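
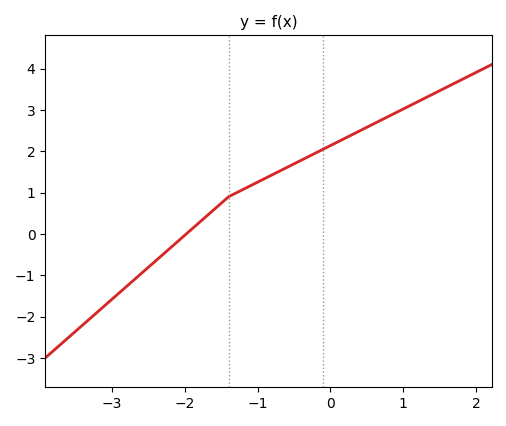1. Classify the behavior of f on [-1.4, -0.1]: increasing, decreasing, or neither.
increasing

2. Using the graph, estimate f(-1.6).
0.59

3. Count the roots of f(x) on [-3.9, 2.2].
1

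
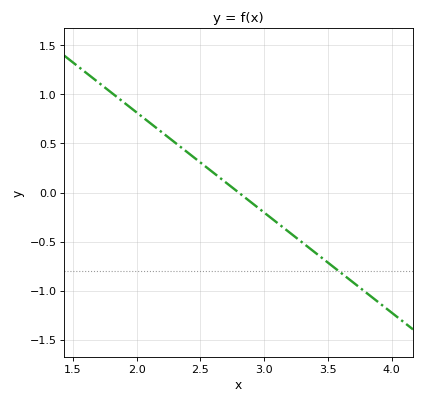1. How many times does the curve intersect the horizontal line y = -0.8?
1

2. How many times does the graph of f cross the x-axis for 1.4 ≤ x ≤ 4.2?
1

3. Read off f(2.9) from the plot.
-0.102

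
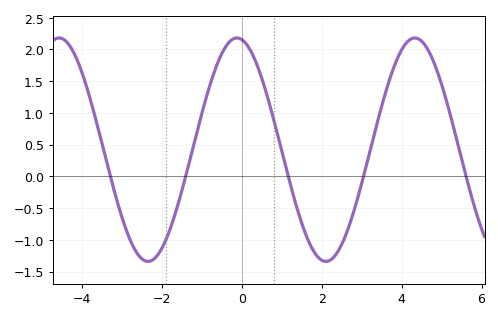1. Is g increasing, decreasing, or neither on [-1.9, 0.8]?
neither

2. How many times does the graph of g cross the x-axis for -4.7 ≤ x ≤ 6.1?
5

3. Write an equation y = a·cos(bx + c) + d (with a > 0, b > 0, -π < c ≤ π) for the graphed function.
y = 1.76cos(1.4x + 0.18) + 0.42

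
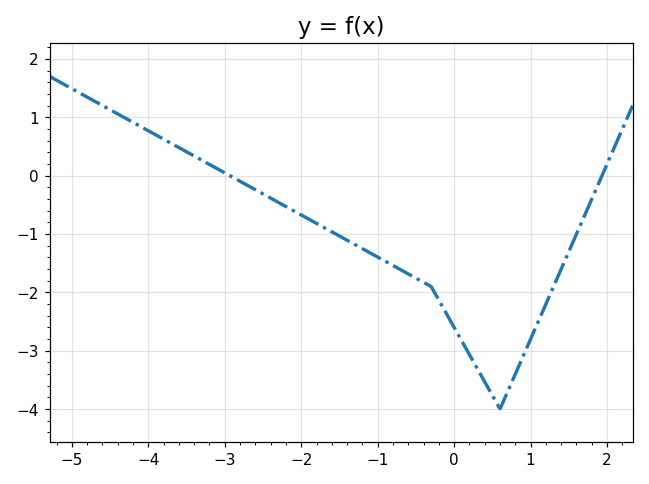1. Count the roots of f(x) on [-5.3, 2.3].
2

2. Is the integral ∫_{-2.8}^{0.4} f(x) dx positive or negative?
negative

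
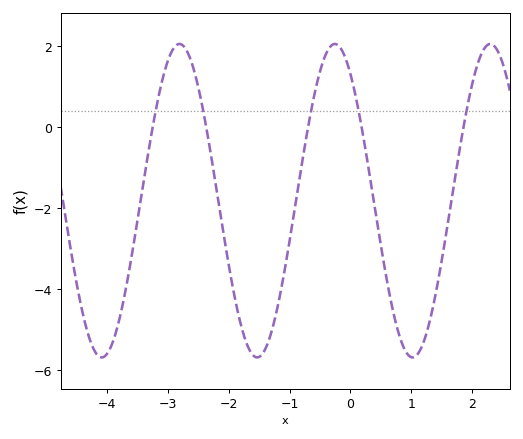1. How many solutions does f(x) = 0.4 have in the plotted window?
5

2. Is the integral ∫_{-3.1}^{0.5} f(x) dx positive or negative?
negative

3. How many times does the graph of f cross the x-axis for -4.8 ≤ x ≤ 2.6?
5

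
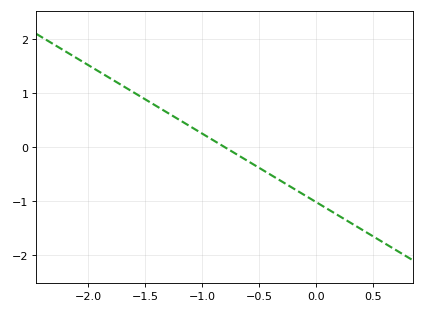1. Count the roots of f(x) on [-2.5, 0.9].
1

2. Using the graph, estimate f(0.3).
-1.4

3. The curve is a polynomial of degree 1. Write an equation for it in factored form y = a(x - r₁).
y = -1.27(x + 0.8)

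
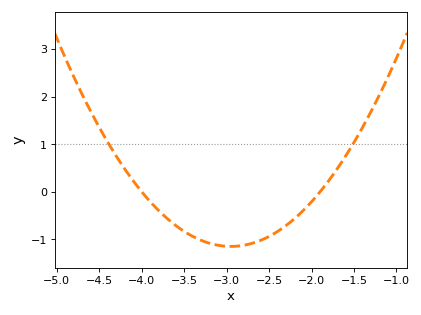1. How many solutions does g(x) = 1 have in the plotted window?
2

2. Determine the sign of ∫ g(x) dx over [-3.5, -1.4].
negative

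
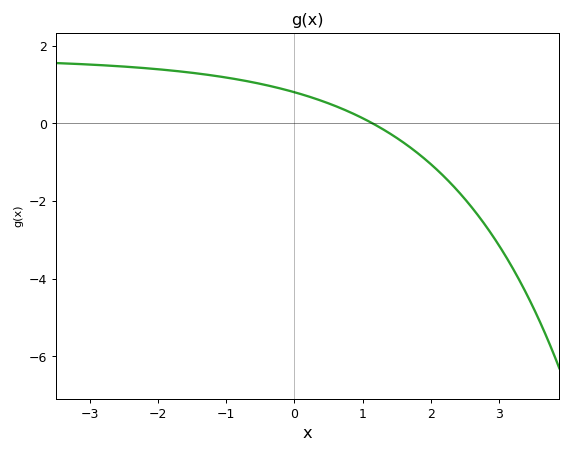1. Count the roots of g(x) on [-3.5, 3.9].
1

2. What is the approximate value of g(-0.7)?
1.09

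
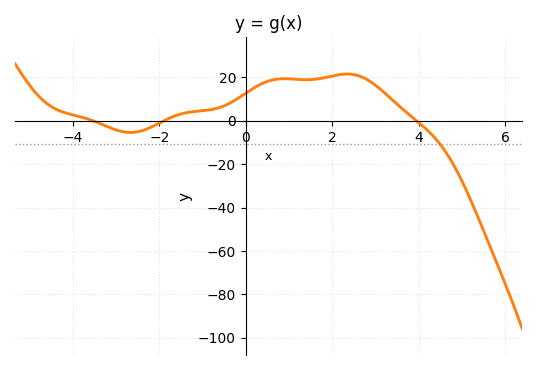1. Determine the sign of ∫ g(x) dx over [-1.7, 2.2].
positive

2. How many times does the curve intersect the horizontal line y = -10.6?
1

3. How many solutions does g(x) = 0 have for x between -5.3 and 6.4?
3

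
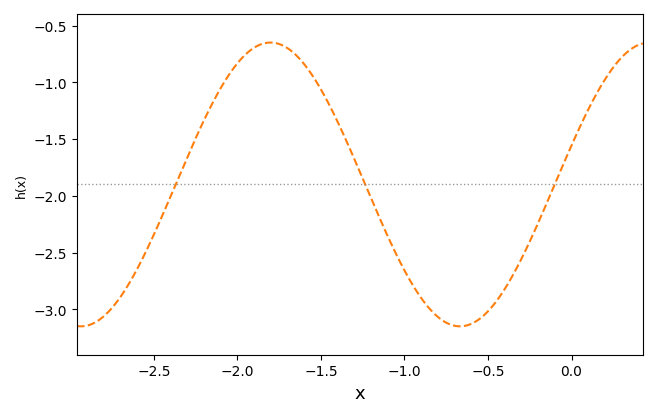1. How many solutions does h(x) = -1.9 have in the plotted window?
3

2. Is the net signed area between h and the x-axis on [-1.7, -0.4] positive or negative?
negative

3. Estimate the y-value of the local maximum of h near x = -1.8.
-0.65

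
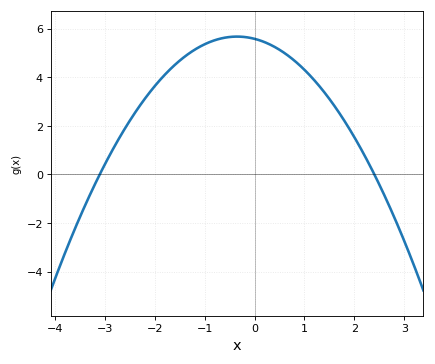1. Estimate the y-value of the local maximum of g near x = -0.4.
5.6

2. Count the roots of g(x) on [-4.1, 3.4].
2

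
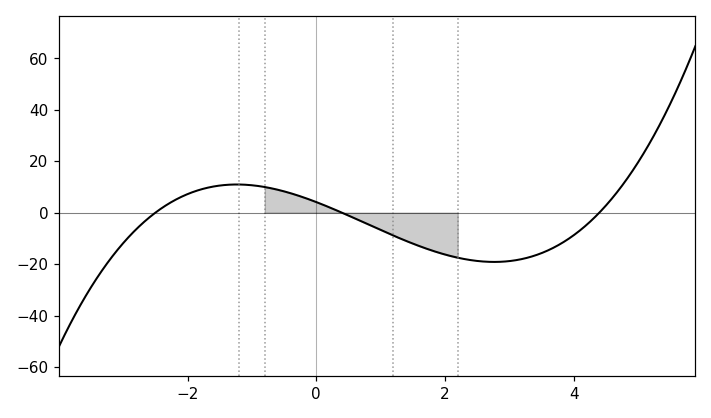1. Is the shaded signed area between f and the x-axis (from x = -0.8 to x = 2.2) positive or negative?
negative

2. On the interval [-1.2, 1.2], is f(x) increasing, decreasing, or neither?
decreasing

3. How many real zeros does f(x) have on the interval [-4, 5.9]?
3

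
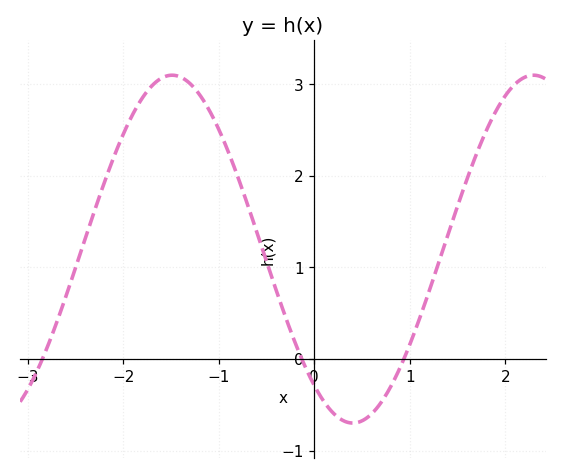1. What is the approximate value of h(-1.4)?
3.1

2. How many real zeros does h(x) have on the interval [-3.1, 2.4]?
3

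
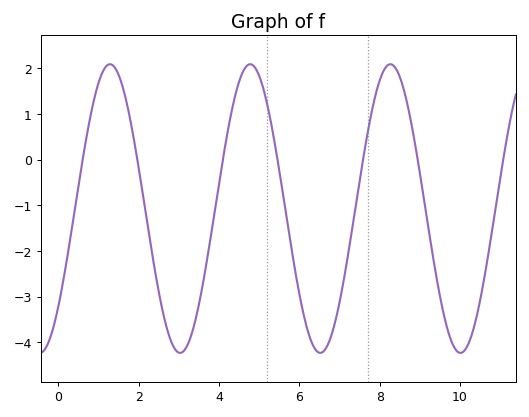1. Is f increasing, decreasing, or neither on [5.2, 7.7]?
neither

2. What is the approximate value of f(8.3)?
2.1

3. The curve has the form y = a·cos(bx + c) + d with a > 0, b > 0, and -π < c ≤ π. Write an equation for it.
y = 3.16cos(1.8x - 2.3) - 1.07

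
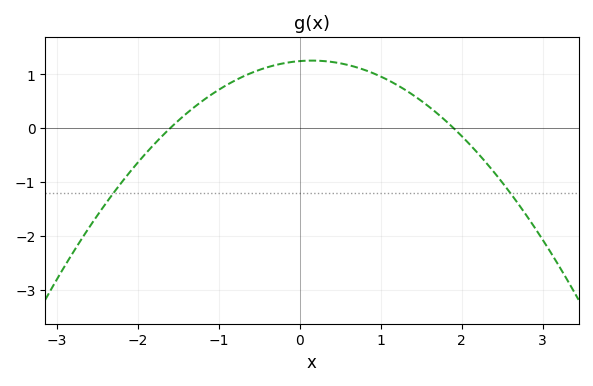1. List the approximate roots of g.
-1.6, 1.9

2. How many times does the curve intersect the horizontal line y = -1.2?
2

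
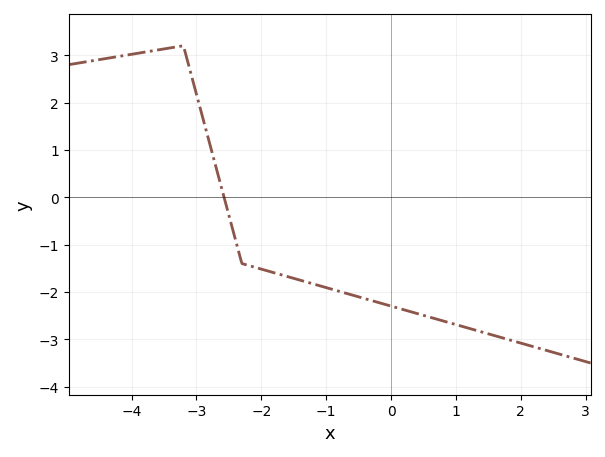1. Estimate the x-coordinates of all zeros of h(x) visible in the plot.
-2.6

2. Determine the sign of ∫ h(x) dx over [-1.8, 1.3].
negative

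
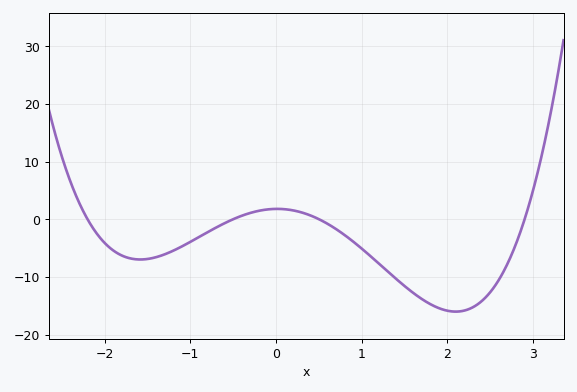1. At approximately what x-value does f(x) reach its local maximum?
0.014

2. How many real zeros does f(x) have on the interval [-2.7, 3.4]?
4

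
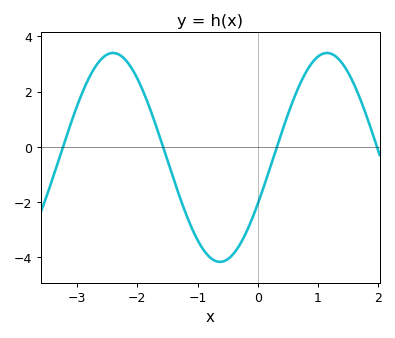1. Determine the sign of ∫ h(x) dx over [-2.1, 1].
negative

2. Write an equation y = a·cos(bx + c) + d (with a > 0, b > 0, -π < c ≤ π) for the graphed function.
y = 3.79cos(1.8x - 2) - 0.39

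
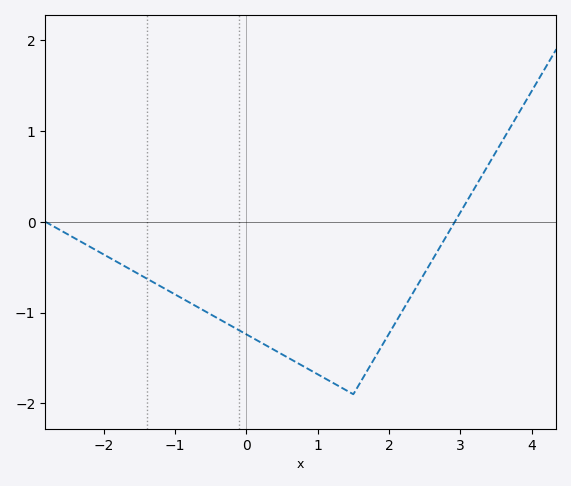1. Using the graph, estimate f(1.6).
-1.8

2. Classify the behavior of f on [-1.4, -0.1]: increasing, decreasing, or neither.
decreasing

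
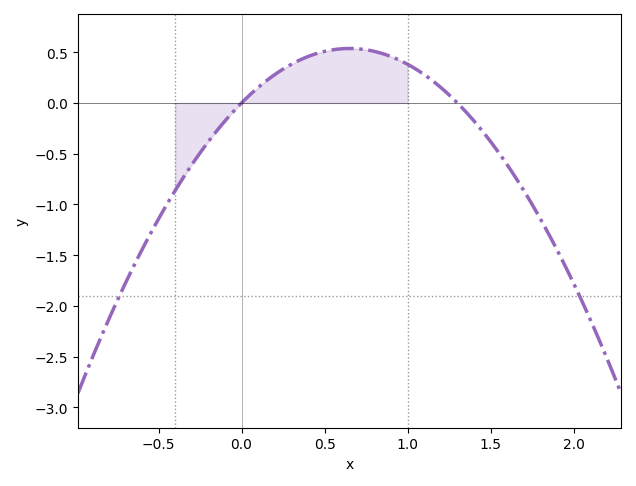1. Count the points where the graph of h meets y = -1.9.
2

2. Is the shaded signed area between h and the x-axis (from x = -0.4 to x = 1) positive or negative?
positive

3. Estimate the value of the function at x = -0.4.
-0.864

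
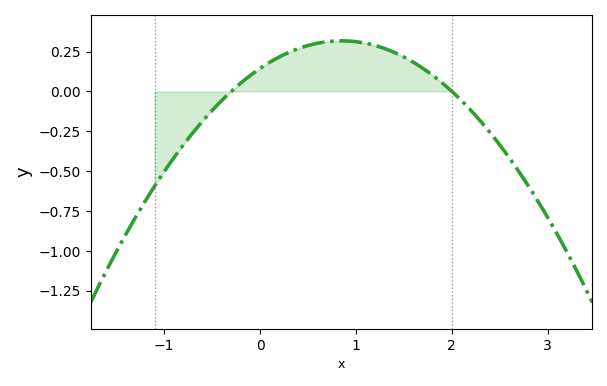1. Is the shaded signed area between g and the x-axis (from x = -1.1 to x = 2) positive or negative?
positive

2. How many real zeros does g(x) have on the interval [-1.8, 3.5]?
2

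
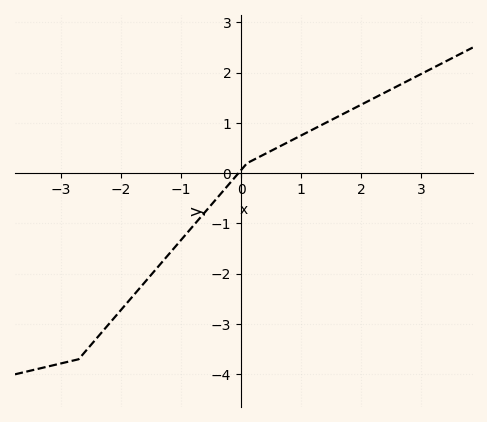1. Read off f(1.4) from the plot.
1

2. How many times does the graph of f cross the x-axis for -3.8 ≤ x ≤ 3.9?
1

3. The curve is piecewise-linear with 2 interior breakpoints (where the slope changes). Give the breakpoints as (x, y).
(-2.7, -3.7); (0.1, 0.2)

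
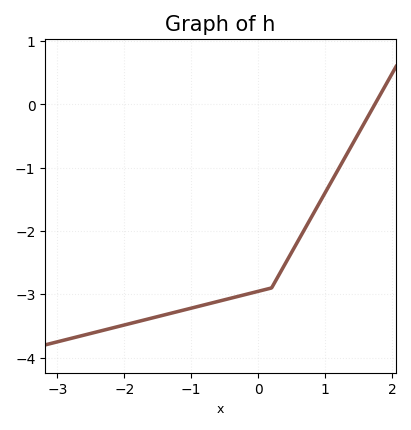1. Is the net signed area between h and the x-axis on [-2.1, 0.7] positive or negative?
negative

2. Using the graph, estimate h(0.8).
-1.77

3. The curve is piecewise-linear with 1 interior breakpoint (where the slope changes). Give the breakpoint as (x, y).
(0.2, -2.9)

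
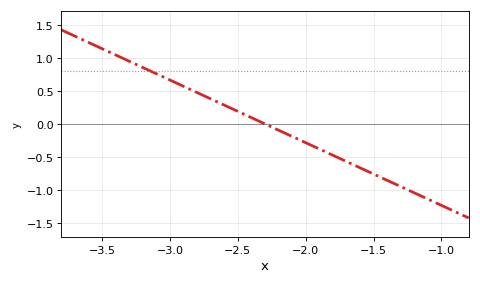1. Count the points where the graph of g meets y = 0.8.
1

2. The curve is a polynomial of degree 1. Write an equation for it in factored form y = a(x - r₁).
y = -0.95(x + 2.3)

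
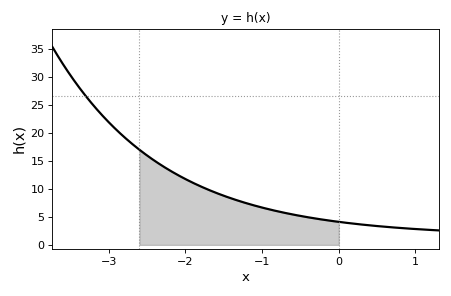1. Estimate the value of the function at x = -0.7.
5.5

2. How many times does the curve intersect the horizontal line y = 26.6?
1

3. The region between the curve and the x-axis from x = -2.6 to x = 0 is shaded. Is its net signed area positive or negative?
positive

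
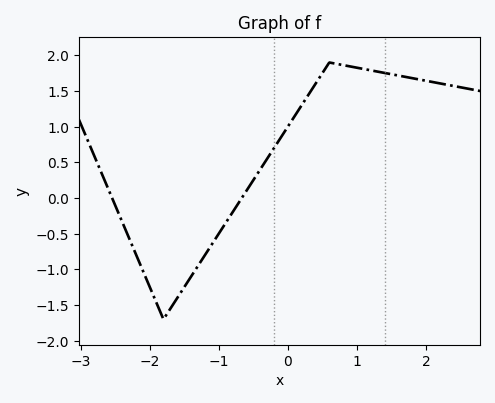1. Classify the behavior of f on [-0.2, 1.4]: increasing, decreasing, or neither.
neither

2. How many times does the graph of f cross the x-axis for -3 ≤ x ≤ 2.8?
2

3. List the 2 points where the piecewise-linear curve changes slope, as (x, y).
(-1.8, -1.7); (0.6, 1.9)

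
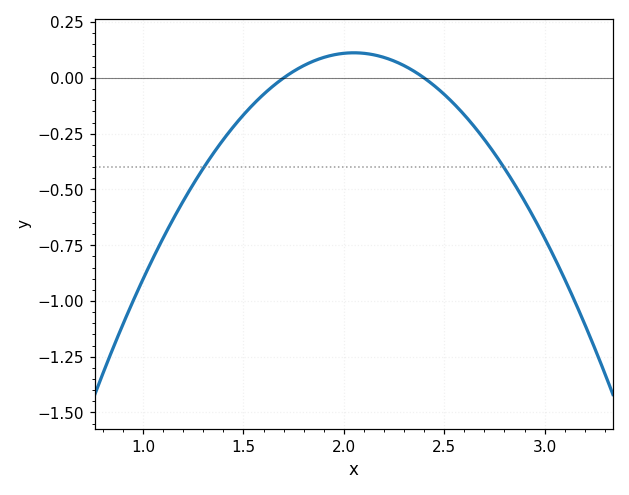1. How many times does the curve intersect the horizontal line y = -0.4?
2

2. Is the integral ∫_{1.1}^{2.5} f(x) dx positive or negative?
negative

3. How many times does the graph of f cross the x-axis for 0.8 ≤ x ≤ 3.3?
2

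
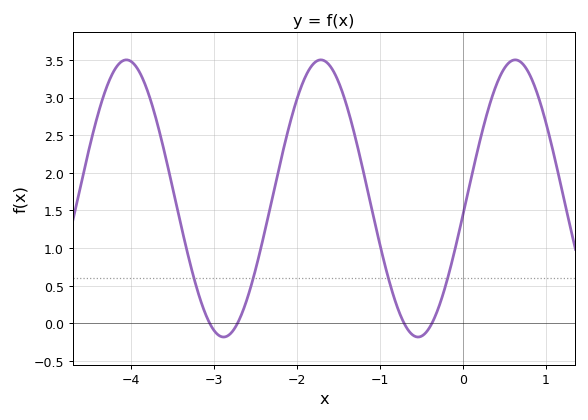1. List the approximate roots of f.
-3.1, -2.7, -0.7, -0.4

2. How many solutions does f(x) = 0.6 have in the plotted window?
4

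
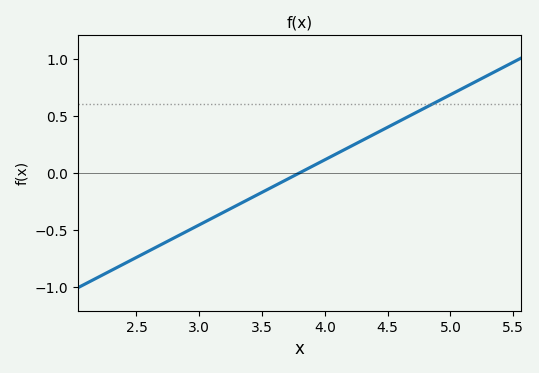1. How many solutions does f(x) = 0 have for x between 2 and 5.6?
1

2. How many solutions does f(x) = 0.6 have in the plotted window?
1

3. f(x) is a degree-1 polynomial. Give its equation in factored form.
y = 0.57(x - 3.8)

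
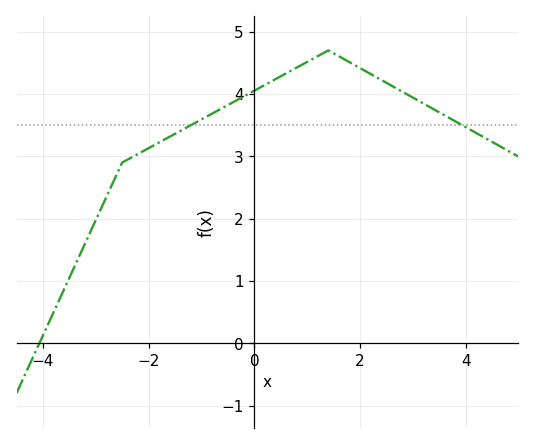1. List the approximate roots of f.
-4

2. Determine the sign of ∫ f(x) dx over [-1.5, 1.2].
positive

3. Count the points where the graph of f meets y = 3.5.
2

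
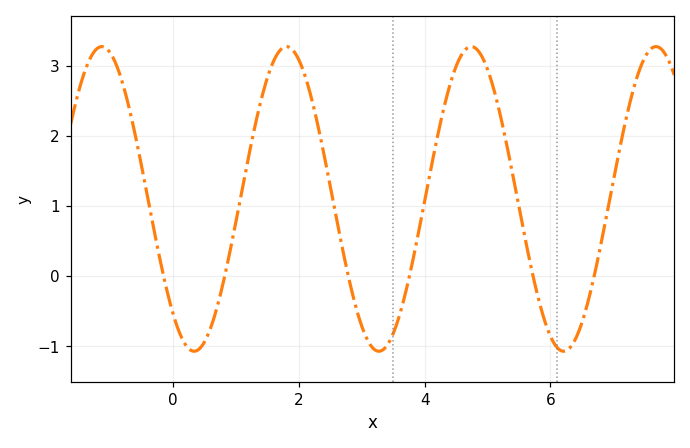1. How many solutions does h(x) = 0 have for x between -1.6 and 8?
6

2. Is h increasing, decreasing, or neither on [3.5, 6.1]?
neither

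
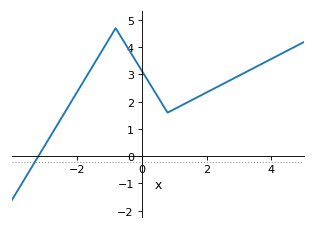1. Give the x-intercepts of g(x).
-3.18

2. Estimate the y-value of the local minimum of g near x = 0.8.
1.6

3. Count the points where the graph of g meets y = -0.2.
1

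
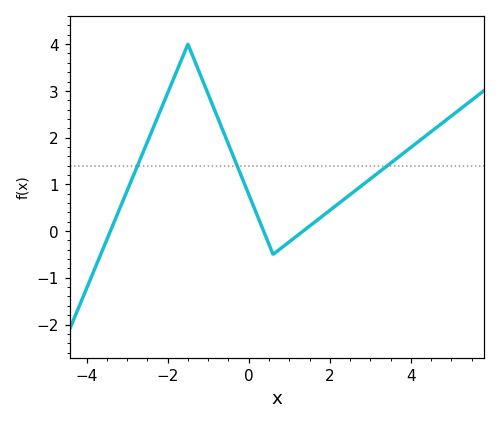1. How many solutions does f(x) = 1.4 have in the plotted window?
3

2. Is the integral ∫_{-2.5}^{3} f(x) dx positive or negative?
positive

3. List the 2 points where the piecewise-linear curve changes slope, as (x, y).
(-1.5, 4); (0.6, -0.5)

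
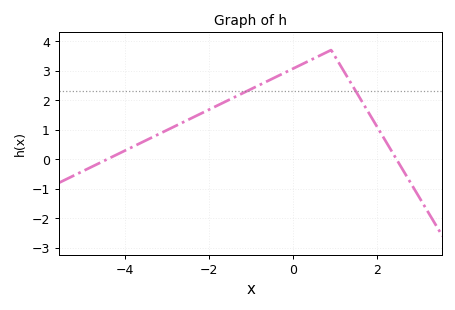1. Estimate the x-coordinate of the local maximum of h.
0.899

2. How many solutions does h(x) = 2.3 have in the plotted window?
2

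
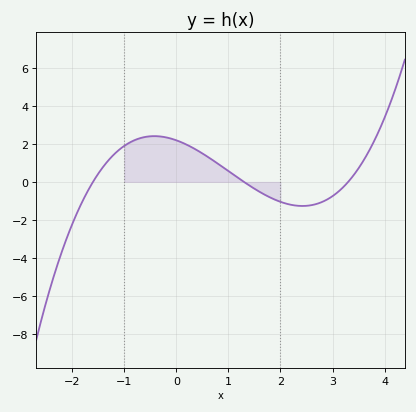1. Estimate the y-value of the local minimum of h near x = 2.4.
-1.27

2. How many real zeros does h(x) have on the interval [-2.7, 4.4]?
3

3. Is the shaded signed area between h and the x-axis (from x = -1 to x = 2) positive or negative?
positive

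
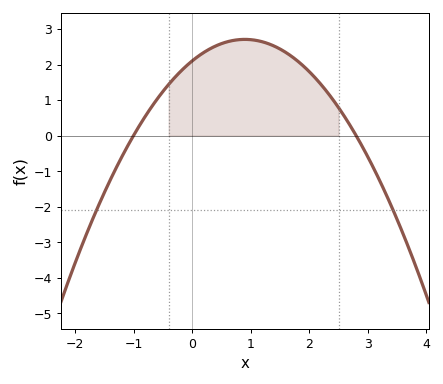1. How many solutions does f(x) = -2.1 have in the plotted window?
2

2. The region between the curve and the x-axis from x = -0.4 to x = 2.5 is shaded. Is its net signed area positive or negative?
positive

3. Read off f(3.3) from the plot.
-1.61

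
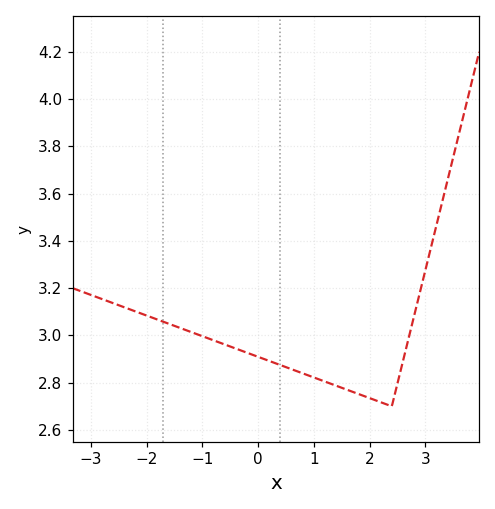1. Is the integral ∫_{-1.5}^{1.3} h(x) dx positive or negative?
positive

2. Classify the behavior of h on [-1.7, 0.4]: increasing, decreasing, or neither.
decreasing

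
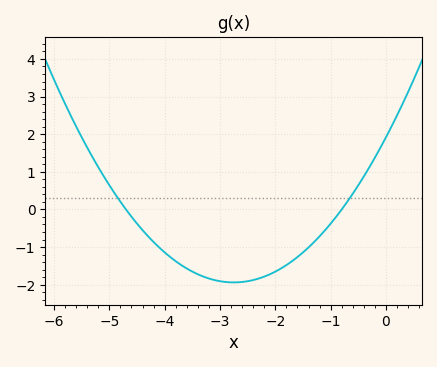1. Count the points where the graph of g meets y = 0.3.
2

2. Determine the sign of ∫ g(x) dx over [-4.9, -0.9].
negative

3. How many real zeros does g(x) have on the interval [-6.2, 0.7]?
2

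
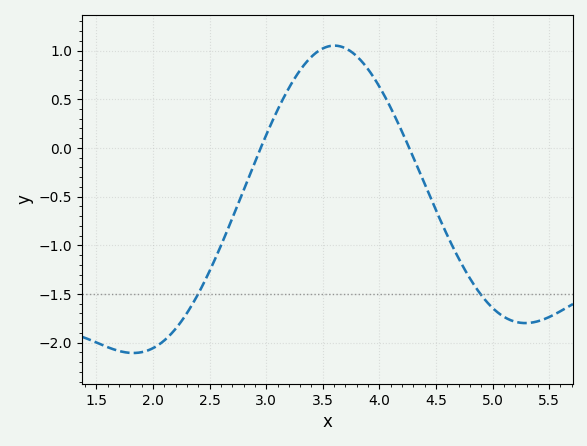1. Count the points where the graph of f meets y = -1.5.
2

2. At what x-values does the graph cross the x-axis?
2.95, 4.26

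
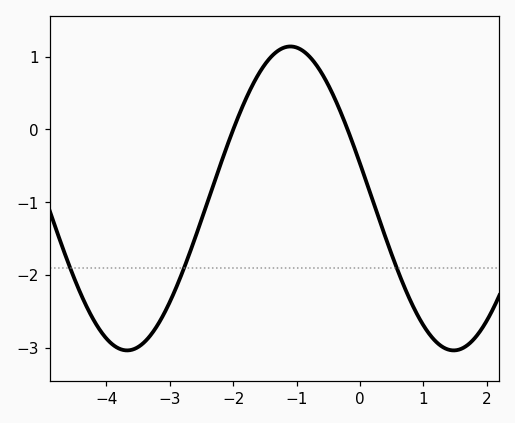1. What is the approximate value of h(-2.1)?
-0.2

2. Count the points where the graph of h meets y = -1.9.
3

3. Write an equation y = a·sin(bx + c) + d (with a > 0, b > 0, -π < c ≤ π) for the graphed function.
y = 2.09sin(1.2x + 2.9) - 0.95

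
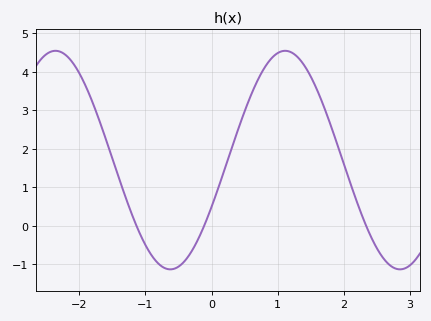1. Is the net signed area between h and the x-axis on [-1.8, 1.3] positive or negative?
positive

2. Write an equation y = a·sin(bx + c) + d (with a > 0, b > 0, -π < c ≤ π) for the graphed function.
y = 2.84sin(1.8x - 0.44) + 1.71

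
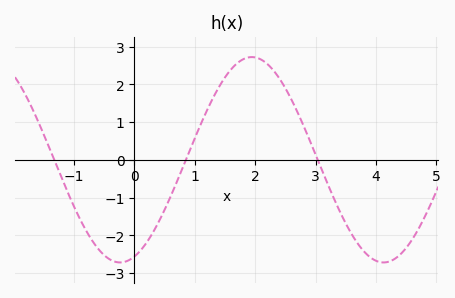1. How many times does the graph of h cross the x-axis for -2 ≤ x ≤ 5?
3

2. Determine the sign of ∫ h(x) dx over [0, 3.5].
positive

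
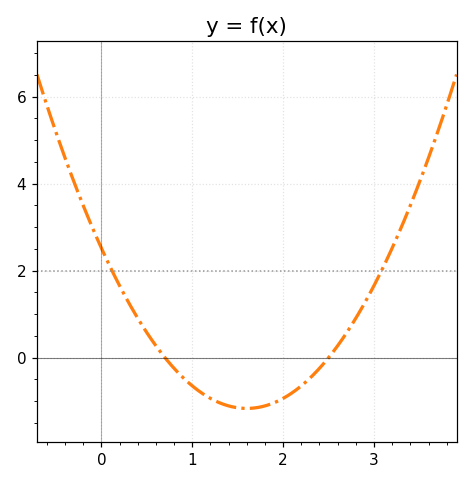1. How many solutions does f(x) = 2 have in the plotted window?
2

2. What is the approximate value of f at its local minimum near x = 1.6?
-1.17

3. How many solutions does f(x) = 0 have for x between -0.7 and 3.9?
2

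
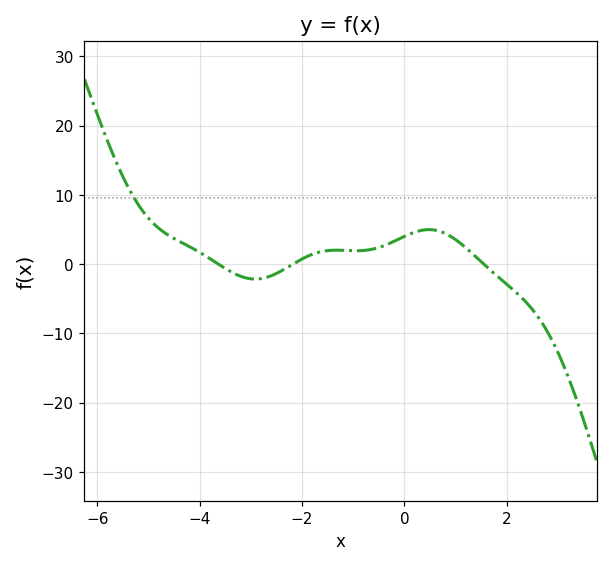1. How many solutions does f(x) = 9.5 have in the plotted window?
1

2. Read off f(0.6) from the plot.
4.9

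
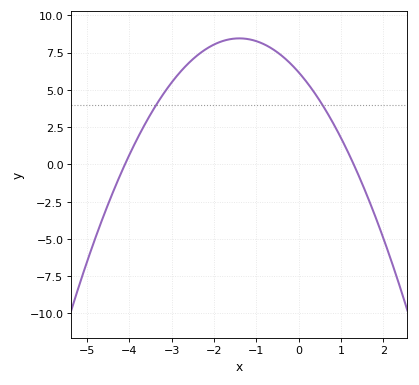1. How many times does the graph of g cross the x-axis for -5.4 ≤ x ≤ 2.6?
2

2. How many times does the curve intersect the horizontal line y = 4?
2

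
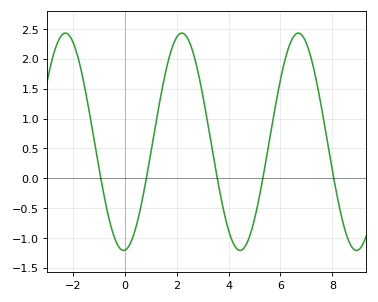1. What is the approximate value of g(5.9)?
1.43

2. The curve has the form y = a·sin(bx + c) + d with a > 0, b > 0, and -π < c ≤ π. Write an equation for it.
y = 1.82sin(1.4x - 1.51) + 0.61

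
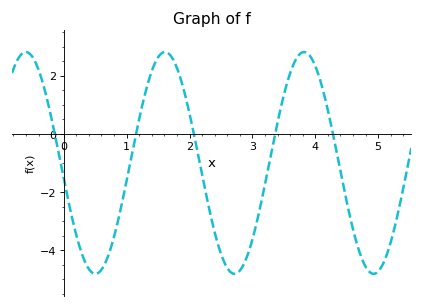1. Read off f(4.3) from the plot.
-0.2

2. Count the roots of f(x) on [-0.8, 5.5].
5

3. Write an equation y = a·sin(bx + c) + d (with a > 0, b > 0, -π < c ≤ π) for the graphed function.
y = 3.81sin(2.8x - 3) - 1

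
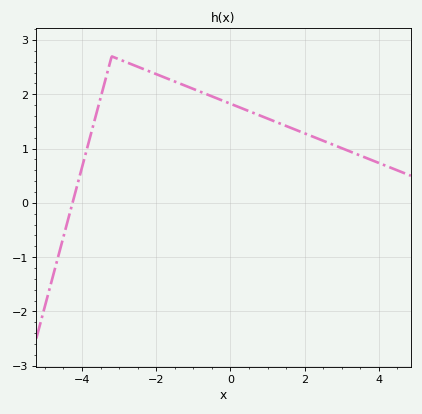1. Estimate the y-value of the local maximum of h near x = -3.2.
2.7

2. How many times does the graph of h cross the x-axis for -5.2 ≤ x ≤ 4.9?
1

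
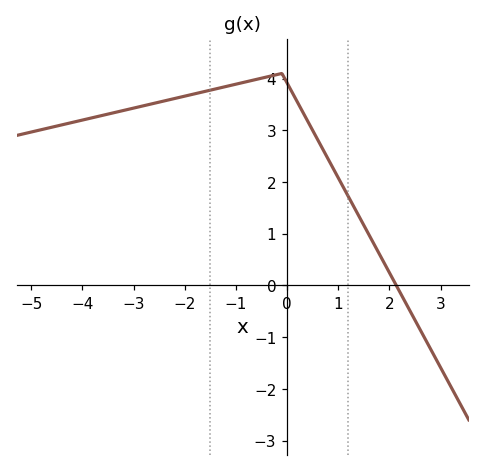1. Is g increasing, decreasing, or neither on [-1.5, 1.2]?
neither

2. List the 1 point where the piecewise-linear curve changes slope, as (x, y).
(-0.1, 4.1)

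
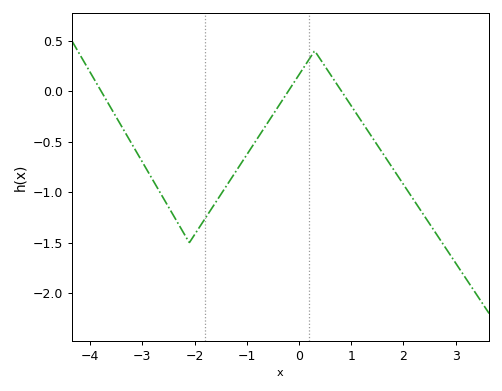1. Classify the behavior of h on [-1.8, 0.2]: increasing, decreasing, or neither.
increasing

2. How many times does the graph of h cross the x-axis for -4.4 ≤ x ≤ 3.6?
3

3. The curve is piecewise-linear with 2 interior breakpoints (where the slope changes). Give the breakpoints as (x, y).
(-2.1, -1.5); (0.3, 0.4)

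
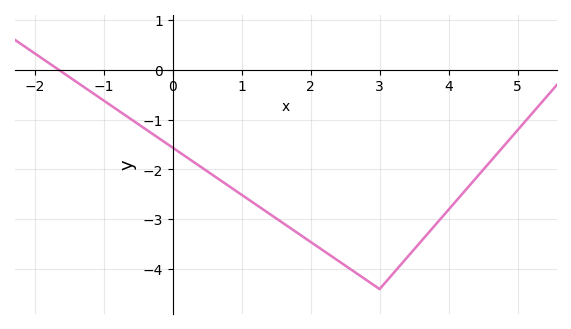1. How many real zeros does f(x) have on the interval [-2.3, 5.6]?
1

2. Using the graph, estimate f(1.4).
-2.89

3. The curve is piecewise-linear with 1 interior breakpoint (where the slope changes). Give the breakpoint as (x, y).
(3, -4.4)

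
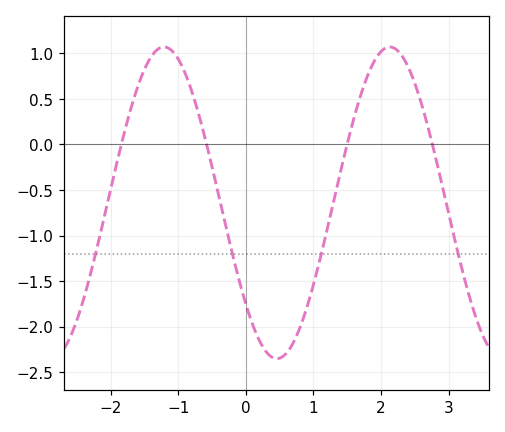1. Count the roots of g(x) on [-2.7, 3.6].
4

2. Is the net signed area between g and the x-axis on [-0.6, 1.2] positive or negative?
negative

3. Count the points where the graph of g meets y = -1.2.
4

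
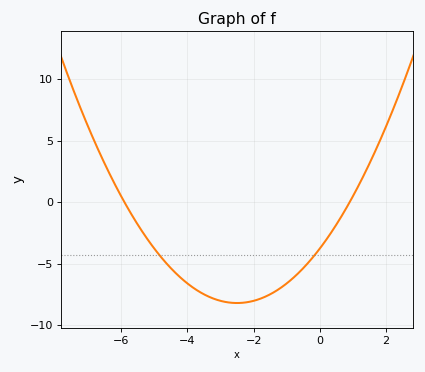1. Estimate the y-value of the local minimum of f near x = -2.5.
-8.21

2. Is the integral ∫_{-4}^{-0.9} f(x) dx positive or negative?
negative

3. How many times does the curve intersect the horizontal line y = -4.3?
2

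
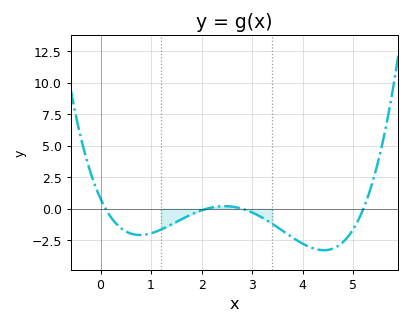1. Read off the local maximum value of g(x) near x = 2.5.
0.2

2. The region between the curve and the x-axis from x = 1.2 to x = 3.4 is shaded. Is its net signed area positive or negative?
negative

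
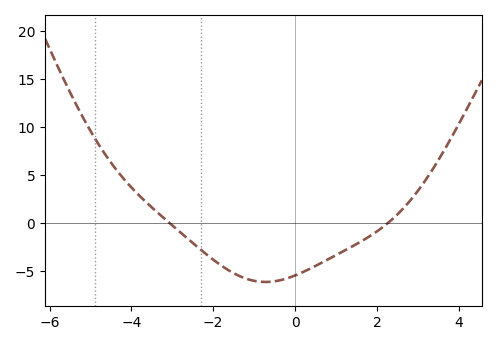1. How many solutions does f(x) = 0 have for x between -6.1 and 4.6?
2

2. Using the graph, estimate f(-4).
3.5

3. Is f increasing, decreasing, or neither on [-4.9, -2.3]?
decreasing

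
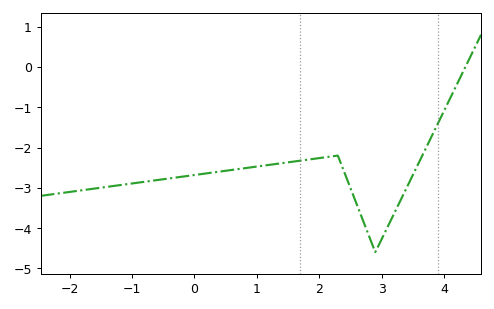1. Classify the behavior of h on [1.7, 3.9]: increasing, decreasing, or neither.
neither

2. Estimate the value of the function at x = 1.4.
-2.39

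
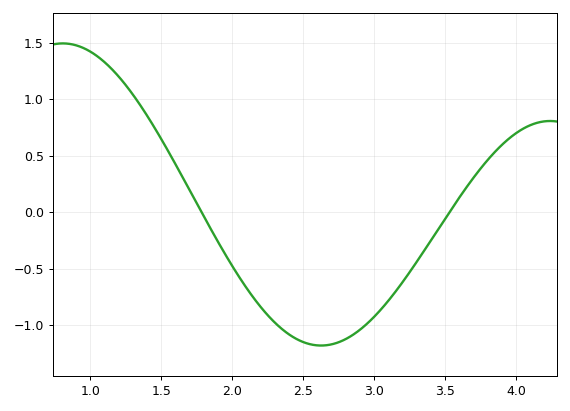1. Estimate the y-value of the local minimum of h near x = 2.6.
-1.2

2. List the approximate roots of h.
1.8, 3.55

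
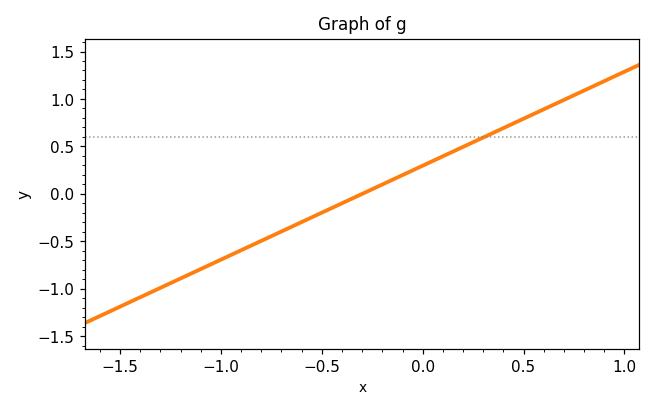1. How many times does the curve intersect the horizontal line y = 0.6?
1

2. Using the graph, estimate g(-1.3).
-0.99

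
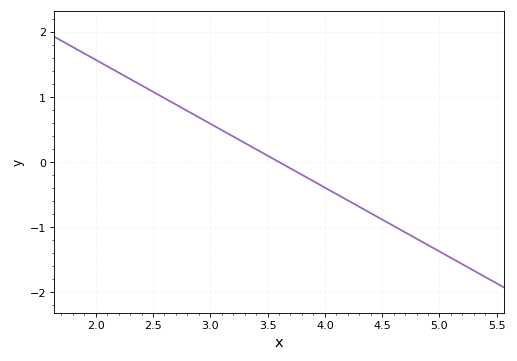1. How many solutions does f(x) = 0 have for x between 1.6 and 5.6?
1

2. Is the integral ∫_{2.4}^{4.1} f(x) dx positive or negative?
positive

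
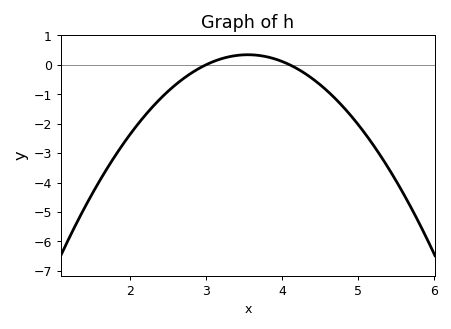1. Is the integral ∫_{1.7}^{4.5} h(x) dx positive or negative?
negative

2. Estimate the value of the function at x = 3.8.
0.271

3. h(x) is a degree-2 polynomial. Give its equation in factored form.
y = -1.13(x - 3)(x - 4.1)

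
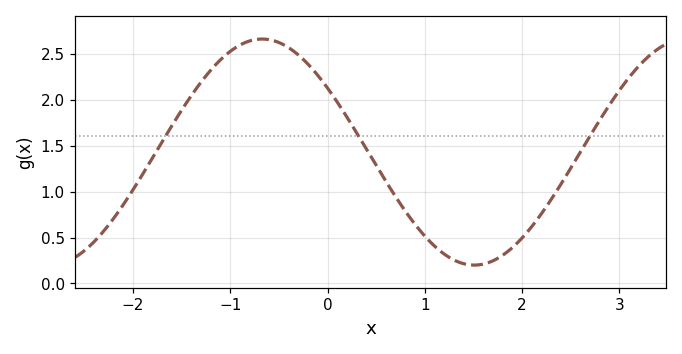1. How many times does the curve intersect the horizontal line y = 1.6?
3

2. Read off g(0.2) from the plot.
1.8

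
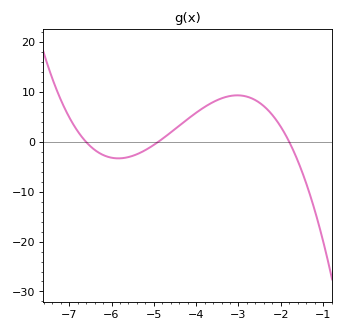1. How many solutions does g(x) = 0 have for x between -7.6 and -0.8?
3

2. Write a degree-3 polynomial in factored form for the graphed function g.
y = -1.14(x + 6.6)(x + 4.9)(x + 1.8)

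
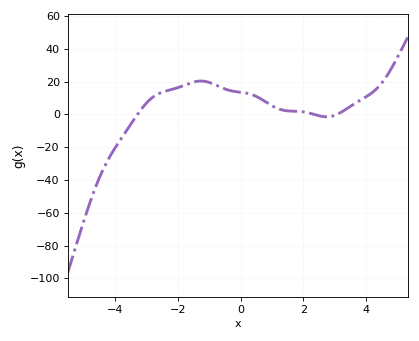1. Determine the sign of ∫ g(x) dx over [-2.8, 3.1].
positive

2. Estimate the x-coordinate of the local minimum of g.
2.8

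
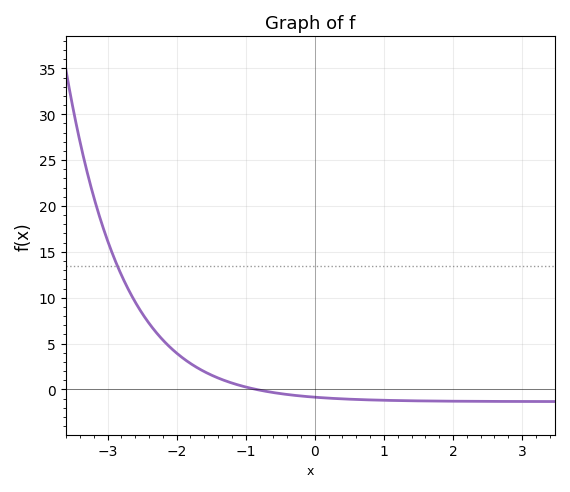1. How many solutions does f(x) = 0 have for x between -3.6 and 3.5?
1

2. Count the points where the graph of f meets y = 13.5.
1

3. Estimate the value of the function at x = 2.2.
-1.3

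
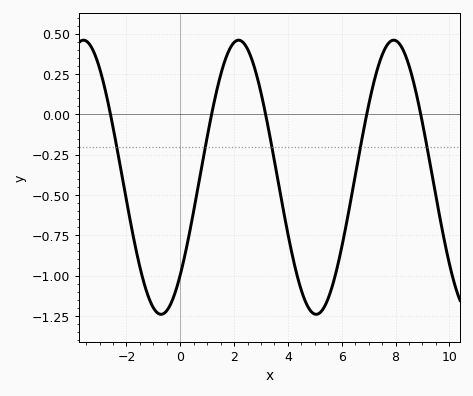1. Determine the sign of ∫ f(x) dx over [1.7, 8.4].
negative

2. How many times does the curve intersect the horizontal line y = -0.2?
5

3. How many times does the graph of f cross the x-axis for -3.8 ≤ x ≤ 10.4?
5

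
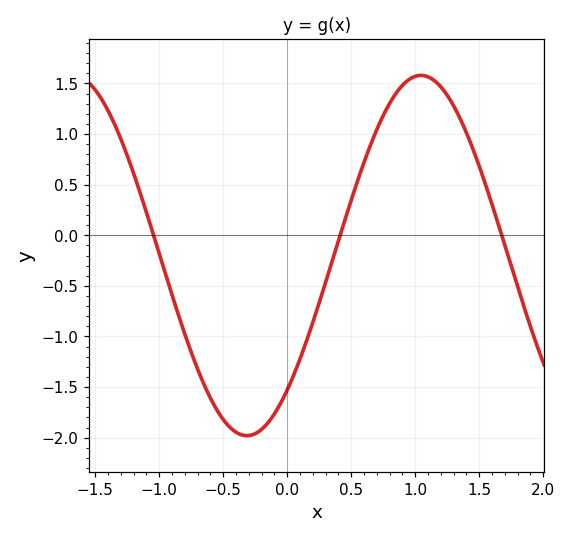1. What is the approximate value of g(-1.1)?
0.2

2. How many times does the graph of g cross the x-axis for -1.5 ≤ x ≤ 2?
3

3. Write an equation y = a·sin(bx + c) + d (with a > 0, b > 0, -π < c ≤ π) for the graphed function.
y = 1.78sin(2.3x - 0.84) - 0.2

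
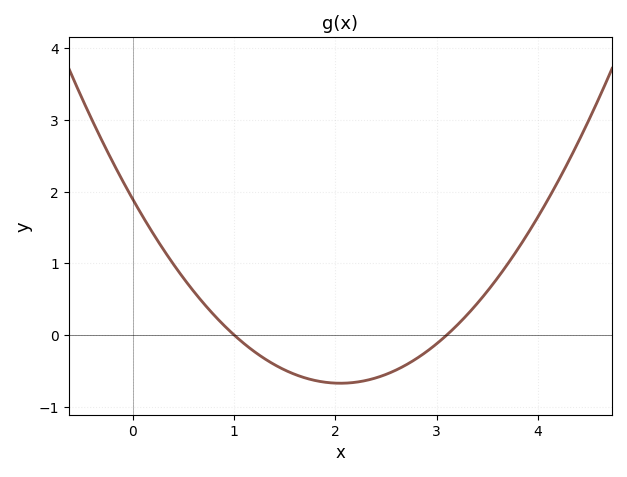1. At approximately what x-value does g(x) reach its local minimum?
2.05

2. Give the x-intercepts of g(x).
1, 3.1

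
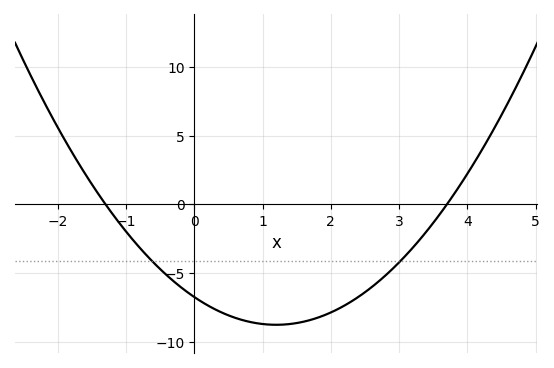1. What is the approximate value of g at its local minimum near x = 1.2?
-9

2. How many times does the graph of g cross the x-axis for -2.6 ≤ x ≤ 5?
2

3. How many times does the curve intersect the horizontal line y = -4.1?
2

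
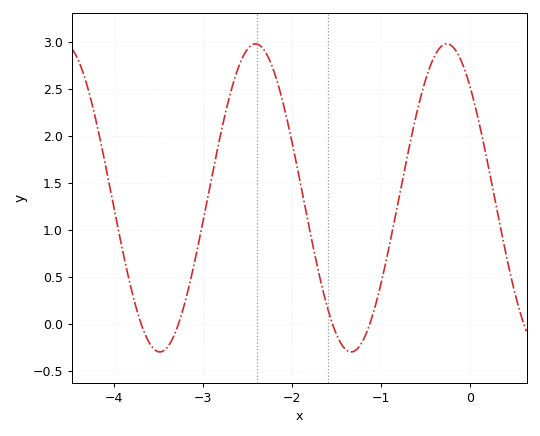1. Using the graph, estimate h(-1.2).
-0.172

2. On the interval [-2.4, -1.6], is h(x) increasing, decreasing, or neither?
decreasing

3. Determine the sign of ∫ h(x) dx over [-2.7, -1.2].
positive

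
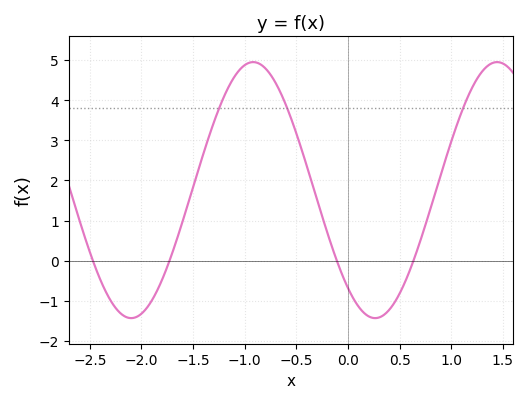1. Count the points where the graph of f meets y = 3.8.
3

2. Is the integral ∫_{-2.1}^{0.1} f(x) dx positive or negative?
positive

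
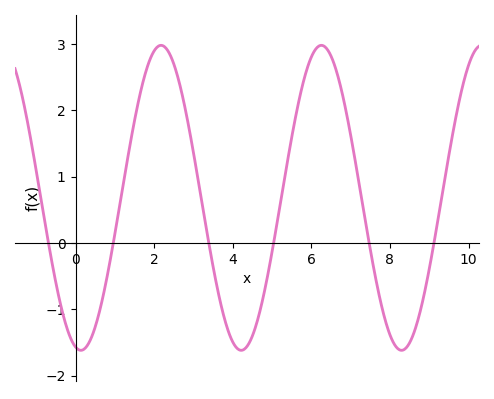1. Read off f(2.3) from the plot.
2.9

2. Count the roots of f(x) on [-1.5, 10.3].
6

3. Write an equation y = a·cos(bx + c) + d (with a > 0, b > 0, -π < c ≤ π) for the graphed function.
y = 2.3cos(1.5x + 2.9) + 0.68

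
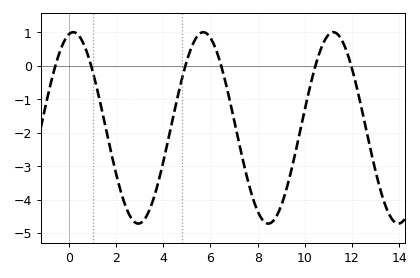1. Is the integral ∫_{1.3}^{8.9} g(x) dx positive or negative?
negative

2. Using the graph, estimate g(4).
-2.9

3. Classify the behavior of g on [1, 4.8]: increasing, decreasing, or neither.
neither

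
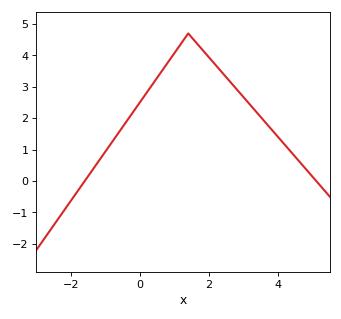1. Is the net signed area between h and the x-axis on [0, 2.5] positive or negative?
positive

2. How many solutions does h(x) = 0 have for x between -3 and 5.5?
2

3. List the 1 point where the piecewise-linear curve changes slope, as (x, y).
(1.4, 4.7)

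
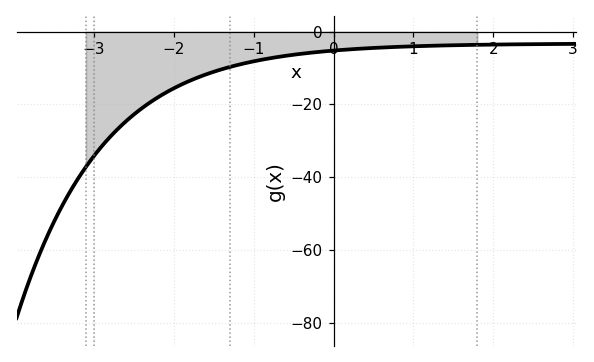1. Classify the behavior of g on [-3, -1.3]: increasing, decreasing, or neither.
increasing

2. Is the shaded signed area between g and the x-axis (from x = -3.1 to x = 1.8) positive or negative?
negative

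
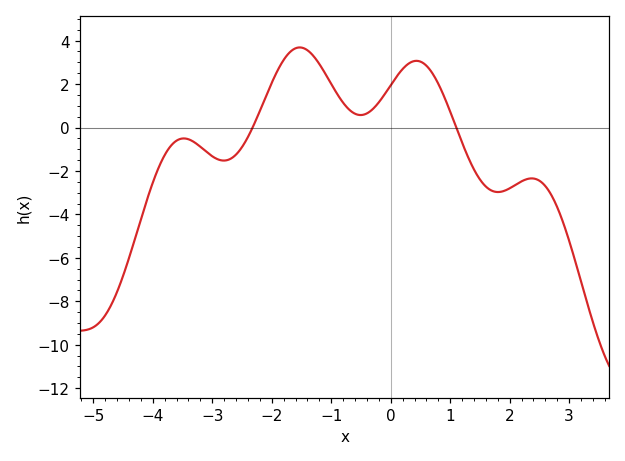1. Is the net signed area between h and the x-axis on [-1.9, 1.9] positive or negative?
positive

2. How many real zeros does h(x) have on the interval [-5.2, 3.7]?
2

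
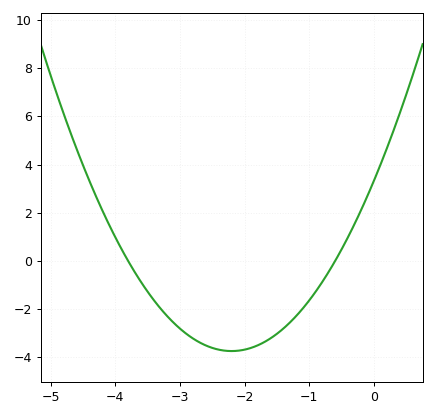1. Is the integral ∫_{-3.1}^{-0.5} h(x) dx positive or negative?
negative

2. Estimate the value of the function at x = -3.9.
0.4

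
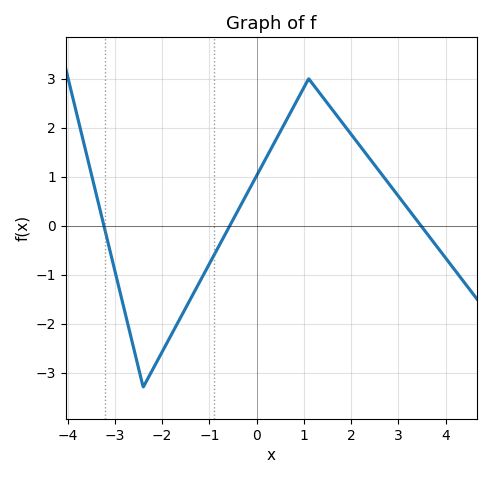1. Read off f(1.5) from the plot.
2.49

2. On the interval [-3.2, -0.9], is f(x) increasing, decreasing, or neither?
neither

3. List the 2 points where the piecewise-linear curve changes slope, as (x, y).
(-2.4, -3.3); (1.1, 3)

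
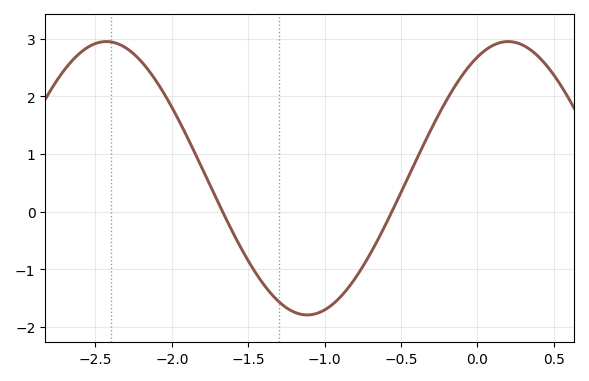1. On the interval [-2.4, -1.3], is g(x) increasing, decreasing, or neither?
decreasing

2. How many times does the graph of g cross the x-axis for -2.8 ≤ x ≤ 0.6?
2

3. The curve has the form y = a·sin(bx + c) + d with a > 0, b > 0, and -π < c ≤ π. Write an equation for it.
y = 2.37sin(2.39x + 1.09) + 0.58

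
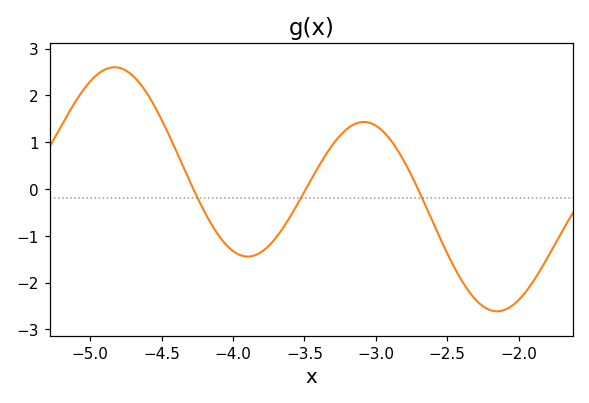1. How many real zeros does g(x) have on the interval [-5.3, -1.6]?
3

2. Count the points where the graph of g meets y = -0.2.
3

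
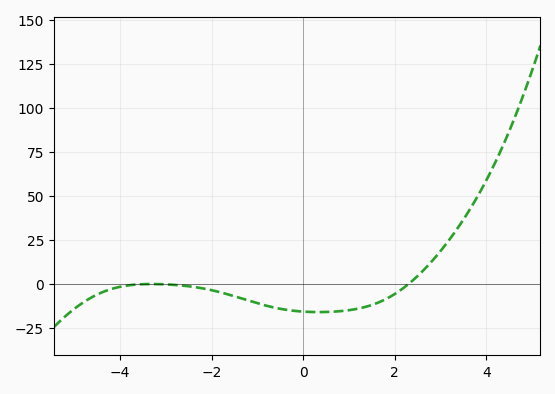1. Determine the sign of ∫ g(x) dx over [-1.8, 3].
negative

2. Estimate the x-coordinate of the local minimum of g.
0.4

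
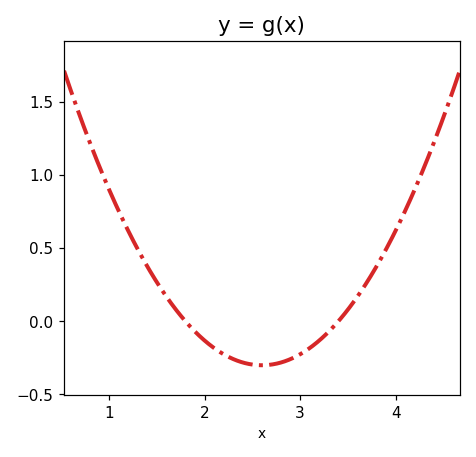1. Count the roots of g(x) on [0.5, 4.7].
2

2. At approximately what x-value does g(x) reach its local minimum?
2.6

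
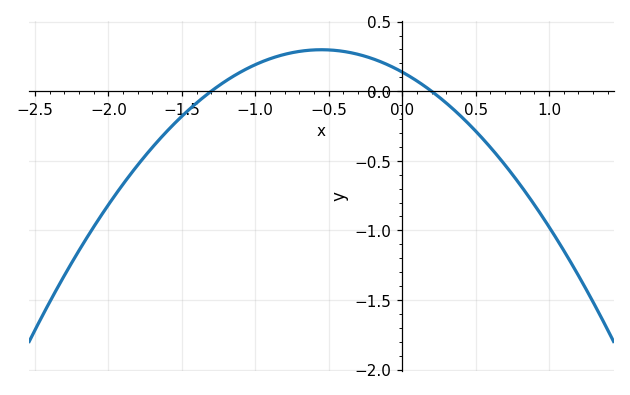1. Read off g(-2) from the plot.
-0.816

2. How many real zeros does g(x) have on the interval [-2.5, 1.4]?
2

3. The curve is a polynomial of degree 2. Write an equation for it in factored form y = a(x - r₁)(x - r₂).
y = -0.53(x + 1.3)(x - 0.2)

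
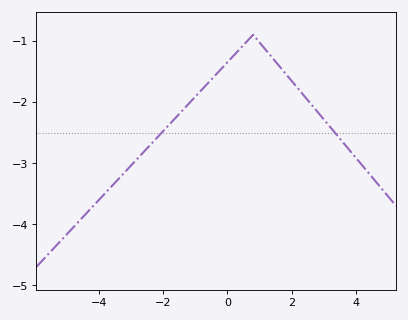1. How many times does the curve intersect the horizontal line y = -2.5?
2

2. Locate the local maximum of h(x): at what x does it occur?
0.798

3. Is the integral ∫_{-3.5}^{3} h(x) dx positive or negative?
negative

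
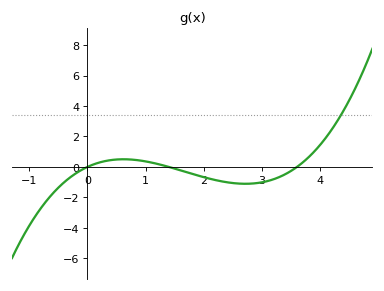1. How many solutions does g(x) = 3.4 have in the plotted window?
1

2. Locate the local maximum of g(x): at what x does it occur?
0.617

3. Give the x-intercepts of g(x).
0, 1.4, 3.6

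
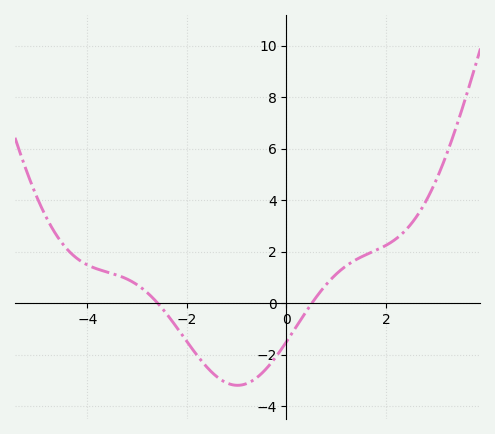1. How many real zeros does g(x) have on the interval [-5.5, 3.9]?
2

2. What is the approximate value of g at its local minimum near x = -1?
-3.19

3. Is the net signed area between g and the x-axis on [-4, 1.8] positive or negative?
negative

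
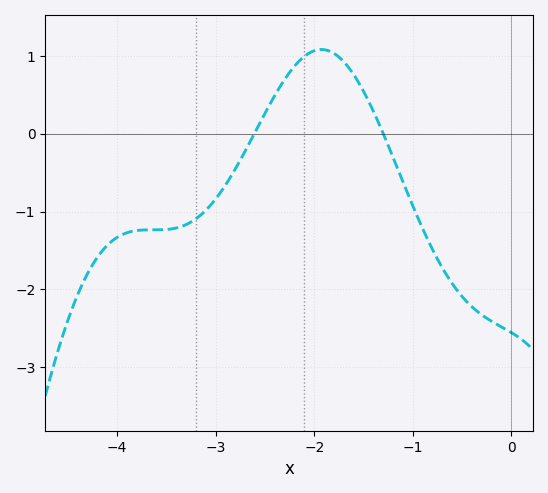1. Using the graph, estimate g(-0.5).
-2.09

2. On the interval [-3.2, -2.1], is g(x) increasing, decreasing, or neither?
increasing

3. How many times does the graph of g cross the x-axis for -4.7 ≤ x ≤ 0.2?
2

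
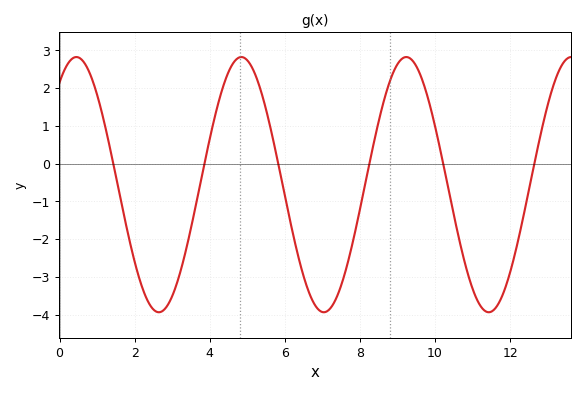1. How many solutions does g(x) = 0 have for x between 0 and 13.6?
6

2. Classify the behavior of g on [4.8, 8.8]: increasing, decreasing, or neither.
neither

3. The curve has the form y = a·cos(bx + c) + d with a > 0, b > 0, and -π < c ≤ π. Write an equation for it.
y = 3.38cos(1.43x - 0.642) - 0.56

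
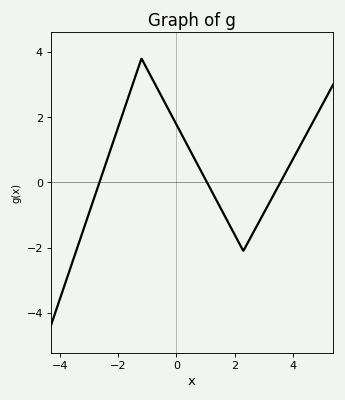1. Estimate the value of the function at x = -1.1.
3.6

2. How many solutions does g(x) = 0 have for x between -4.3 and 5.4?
3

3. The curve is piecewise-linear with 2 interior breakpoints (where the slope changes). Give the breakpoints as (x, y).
(-1.2, 3.8); (2.3, -2.1)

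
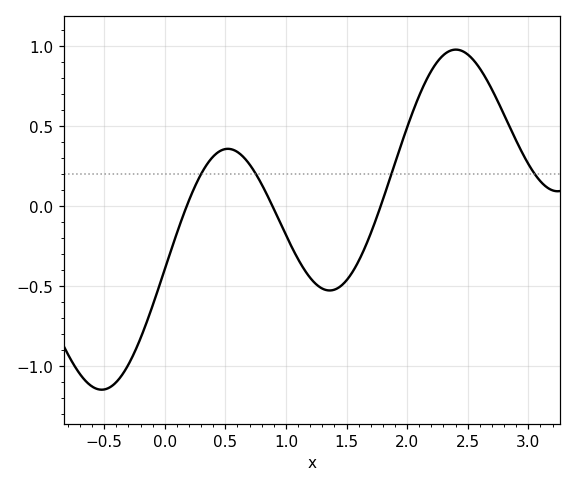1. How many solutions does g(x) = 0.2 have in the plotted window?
4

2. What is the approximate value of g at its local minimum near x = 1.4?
-0.529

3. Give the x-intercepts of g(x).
0.181, 0.888, 1.78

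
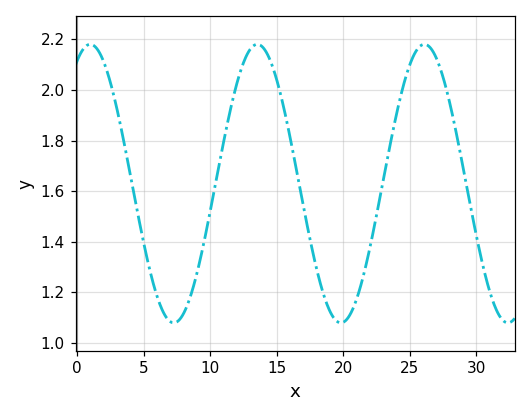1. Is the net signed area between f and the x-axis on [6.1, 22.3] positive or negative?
positive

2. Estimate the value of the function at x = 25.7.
2.17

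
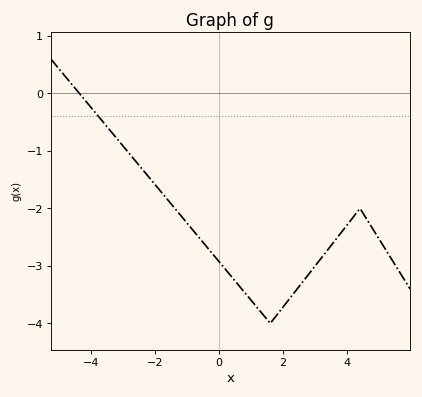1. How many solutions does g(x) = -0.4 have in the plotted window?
1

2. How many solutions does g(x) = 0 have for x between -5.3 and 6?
1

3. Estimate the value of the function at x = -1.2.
-2.1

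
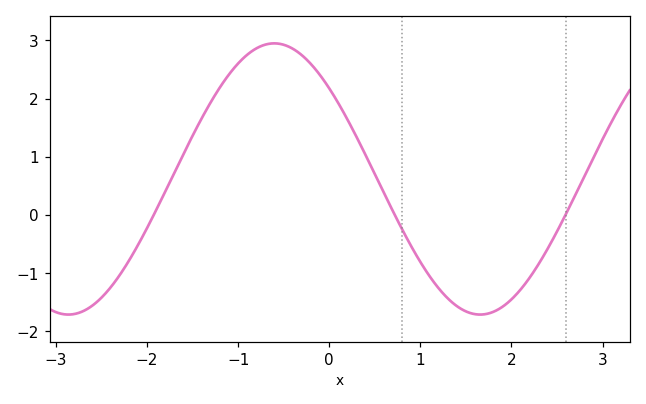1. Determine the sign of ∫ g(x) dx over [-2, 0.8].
positive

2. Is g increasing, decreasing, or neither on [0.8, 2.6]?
neither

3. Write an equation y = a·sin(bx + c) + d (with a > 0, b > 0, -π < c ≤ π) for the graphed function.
y = 2.33sin(1.39x + 2.41) + 0.62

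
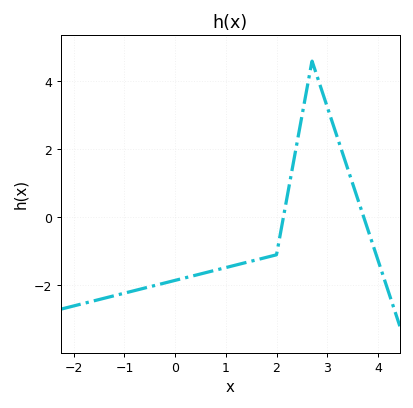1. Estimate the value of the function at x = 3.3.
2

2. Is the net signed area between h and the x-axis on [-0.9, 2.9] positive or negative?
negative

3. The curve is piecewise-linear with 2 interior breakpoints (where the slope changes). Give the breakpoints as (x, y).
(2, -1.1); (2.7, 4.6)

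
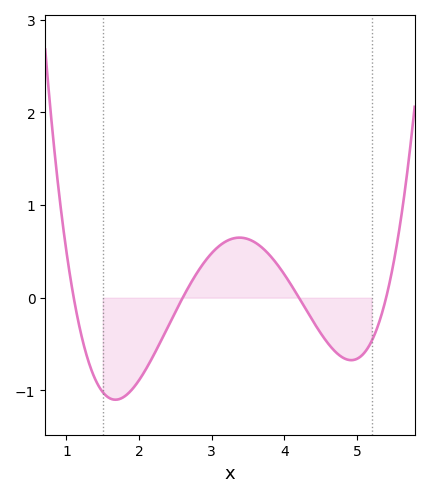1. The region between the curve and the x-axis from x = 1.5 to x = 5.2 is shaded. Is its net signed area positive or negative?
negative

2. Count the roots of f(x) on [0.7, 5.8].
4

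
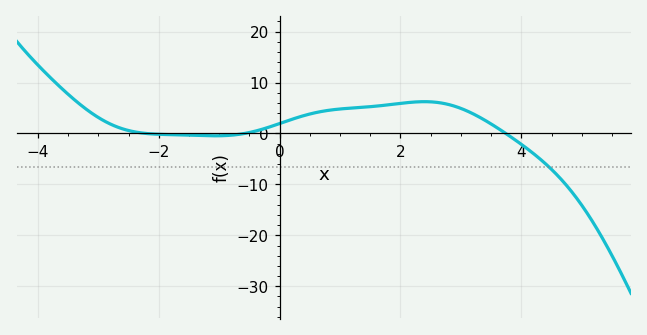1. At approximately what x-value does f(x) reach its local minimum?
-1.06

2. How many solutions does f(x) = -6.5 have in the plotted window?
1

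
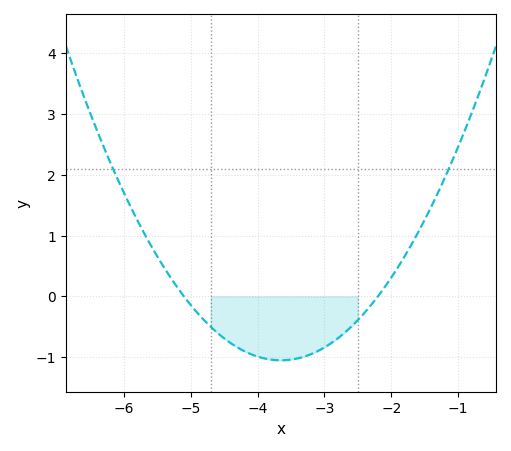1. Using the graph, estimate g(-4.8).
-0.4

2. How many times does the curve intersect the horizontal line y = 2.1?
2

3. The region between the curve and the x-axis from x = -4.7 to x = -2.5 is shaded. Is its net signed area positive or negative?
negative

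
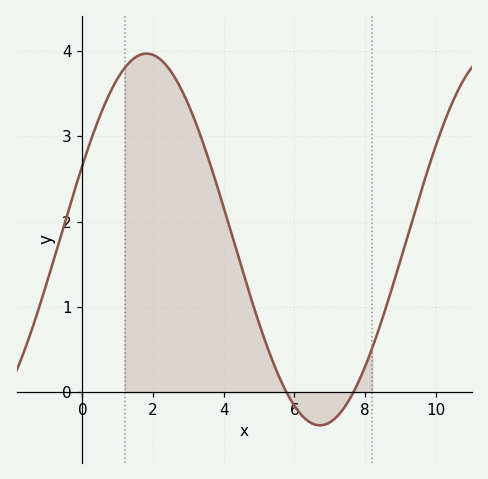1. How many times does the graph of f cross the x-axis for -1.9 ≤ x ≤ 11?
2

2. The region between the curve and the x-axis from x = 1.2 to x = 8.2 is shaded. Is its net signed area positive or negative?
positive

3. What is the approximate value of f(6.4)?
-0.3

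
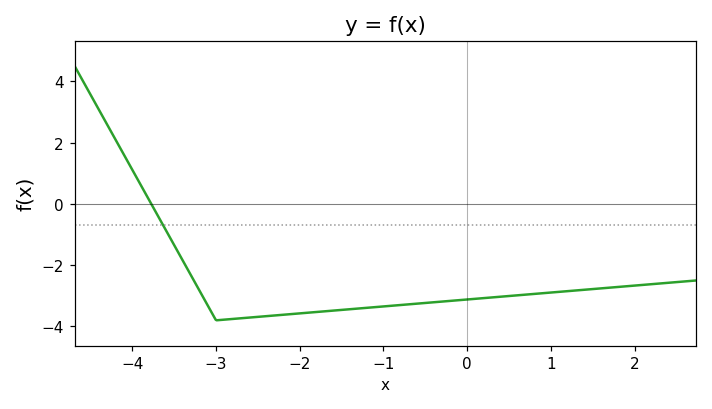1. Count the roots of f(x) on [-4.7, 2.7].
1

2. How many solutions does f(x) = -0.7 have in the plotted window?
1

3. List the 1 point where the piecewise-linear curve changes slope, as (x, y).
(-3, -3.8)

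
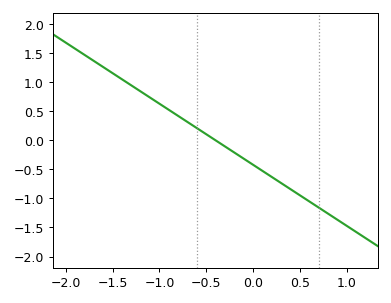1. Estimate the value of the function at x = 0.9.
-1.37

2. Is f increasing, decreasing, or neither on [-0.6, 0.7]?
decreasing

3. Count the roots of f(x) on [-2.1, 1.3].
1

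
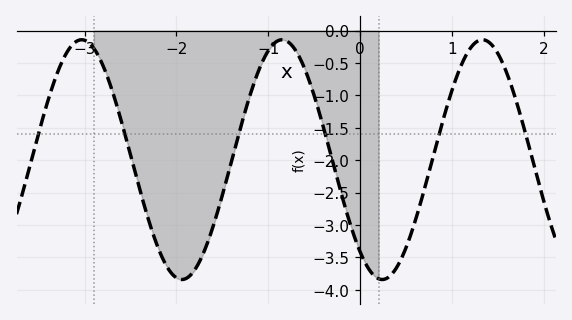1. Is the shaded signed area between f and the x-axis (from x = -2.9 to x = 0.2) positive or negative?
negative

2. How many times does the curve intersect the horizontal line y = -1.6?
6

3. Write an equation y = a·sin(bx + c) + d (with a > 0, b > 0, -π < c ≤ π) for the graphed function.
y = 1.85sin(2.9x - 2.3) - 1.99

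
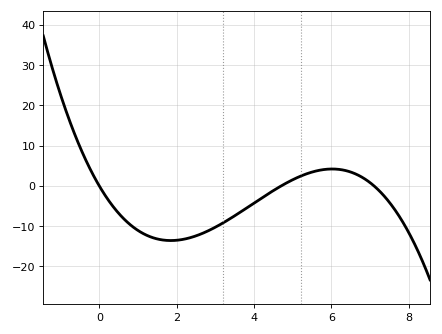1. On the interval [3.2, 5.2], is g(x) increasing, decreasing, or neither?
increasing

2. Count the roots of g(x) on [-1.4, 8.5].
3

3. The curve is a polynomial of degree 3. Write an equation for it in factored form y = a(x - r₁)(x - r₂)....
y = -0.49(x - 0)(x - 4.7)(x - 7.1)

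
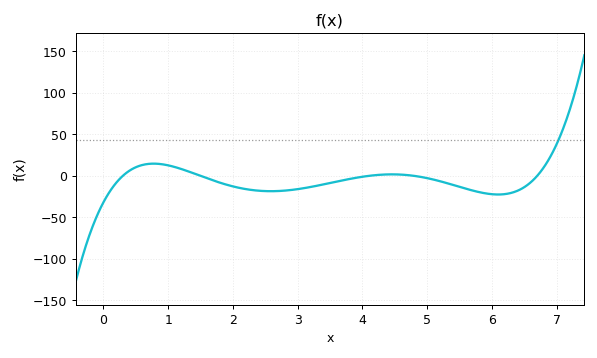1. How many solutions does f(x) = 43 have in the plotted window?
1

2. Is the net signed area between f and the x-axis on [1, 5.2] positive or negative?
negative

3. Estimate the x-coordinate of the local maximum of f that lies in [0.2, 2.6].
0.778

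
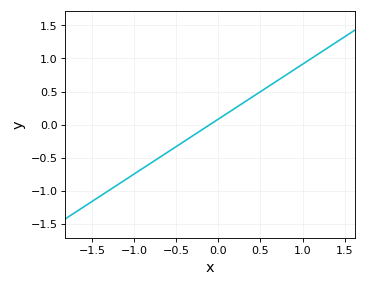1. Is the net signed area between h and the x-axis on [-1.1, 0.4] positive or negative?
negative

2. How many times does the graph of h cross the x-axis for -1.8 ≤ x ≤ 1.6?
1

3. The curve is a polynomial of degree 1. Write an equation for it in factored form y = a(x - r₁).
y = 0.83(x + 0.1)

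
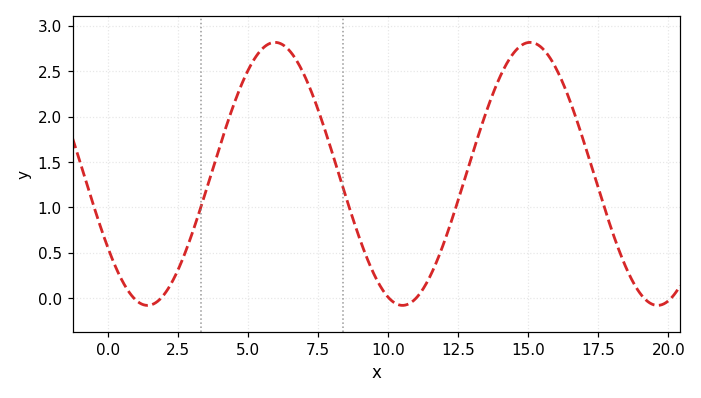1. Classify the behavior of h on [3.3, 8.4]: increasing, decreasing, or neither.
neither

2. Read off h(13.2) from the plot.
1.78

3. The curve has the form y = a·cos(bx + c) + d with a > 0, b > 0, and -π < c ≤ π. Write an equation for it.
y = 1.45cos(0.69x + 2.17) + 1.37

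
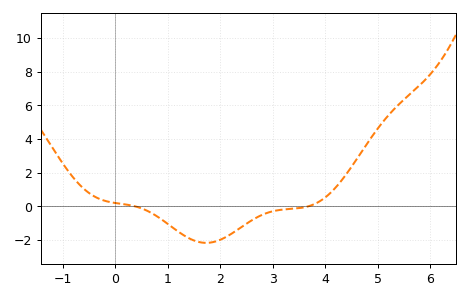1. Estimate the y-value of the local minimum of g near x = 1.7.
-2.18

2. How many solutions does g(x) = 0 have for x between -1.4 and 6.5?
2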